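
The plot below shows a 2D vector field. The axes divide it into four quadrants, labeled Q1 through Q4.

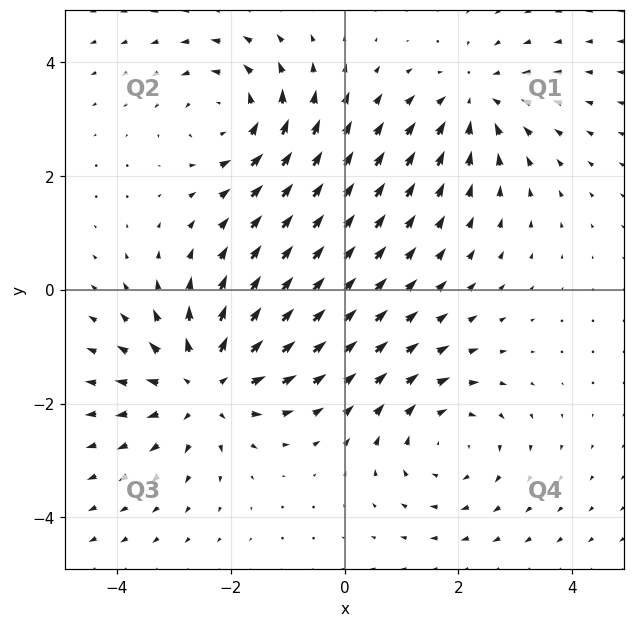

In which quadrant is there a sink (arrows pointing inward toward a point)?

Q1

The sink sits at approximately (2.3, 3.3), which lies in quadrant Q1. The divergence there is about -3, negative as expected for a sink.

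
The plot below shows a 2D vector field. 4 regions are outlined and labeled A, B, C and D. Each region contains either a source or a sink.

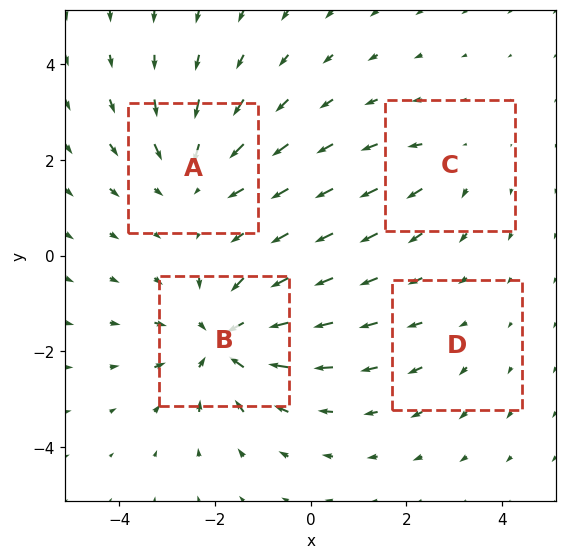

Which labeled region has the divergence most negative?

Divergence at each region's feature centre — A: about -4, B: about -6, C: about +3, D: about +2. Region B is most negative.

B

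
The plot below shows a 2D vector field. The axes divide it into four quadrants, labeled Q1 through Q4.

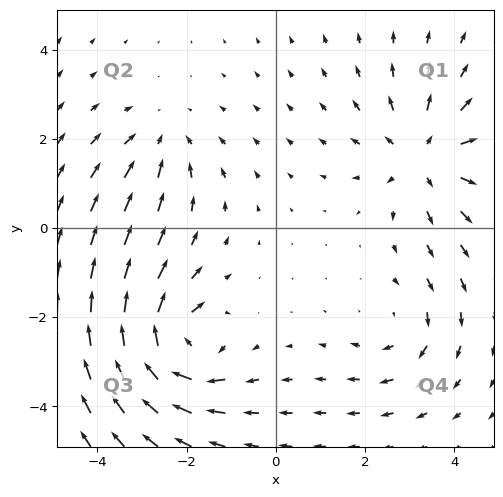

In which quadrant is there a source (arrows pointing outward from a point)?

The source sits at approximately (3.3, 1.6), which lies in quadrant Q1. The divergence there is about +4, positive as expected for a source.

Q1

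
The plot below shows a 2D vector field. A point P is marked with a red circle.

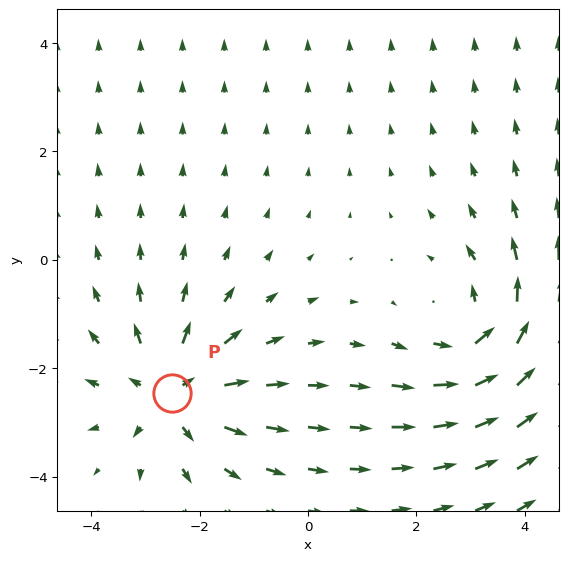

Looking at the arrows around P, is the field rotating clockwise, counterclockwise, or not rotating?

not rotating

Near P at (-2.5, -2.4) the arrows show no circulation. The curl there is ≈0.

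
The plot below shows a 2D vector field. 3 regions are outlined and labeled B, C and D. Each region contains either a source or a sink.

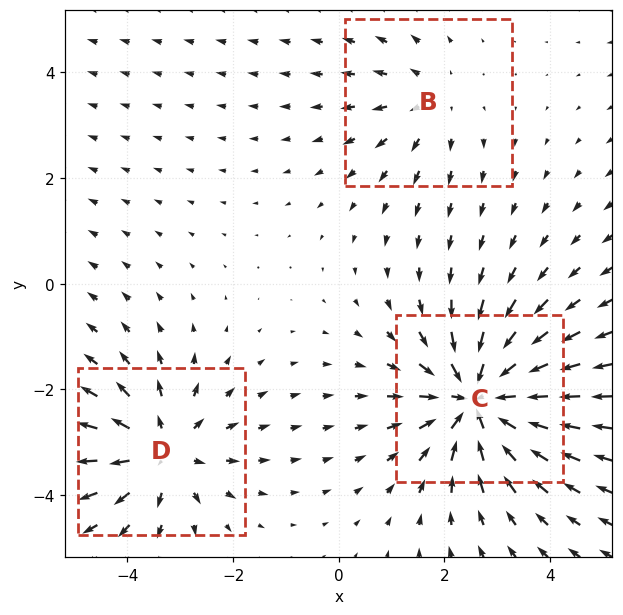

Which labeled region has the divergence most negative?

Divergence at each region's feature centre — B: about +2, C: about -5, D: about +3. Region C is most negative.

C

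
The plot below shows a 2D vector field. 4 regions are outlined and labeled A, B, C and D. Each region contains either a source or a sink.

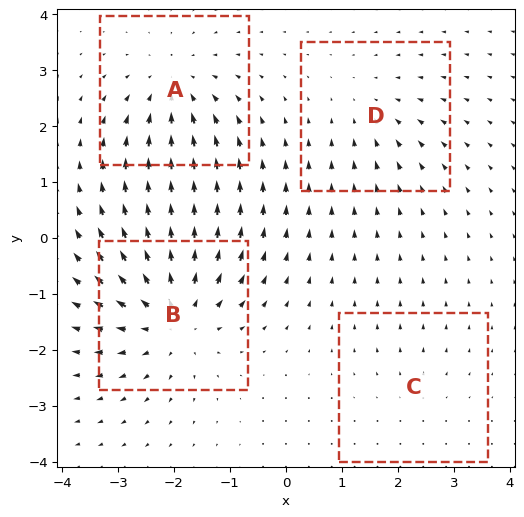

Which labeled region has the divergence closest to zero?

Divergence at each region's feature centre — A: about -5, B: about +7, C: about +2, D: about -3. Region C is closest to zero.

C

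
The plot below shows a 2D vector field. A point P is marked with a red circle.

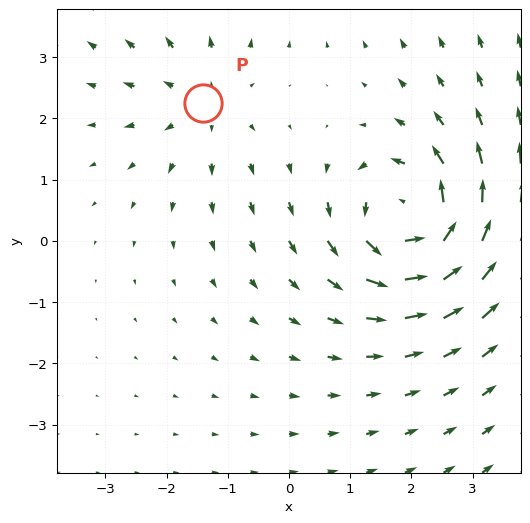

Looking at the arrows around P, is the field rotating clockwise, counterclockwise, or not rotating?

Near P at (-1.4, 2.3) the arrows show no circulation. The curl there is ≈0.

not rotating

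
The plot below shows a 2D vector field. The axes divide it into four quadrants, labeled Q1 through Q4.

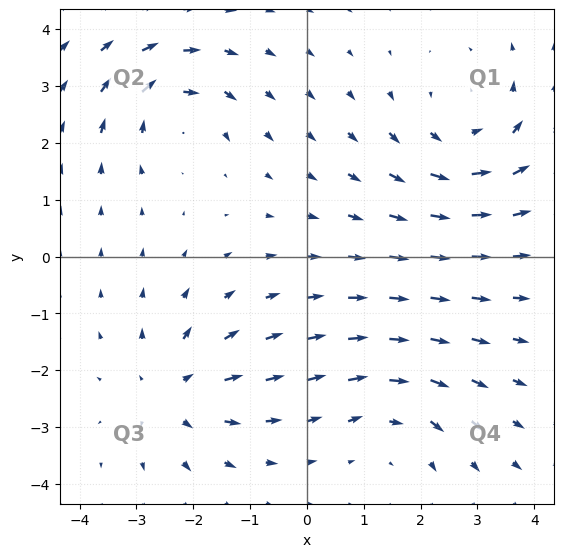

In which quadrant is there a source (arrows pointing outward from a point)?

Q3

The source sits at approximately (-2.3, -2.4), which lies in quadrant Q3. The divergence there is about +3, positive as expected for a source.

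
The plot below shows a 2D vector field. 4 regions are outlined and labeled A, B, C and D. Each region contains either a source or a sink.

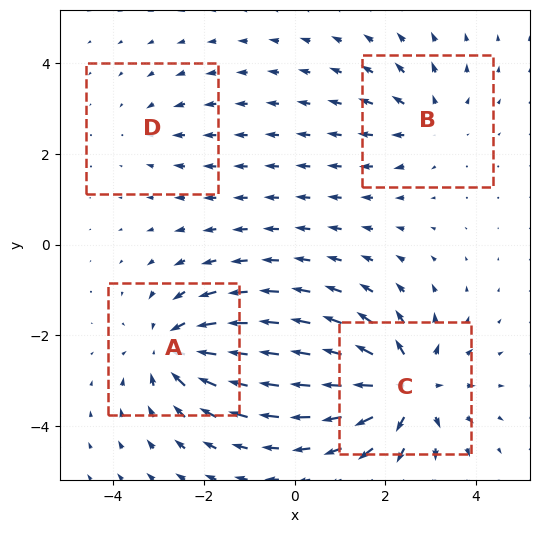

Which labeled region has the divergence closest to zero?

D

Divergence at each region's feature centre — A: about -5, B: about +3, C: about +7, D: about -2. Region D is closest to zero.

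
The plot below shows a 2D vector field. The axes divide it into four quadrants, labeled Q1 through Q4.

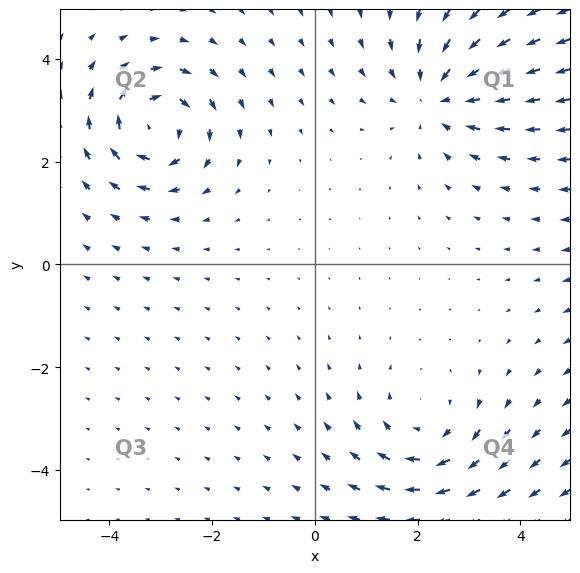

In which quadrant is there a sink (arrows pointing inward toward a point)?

Q1

The sink sits at approximately (2.4, 3.3), which lies in quadrant Q1. The divergence there is about -4, negative as expected for a sink.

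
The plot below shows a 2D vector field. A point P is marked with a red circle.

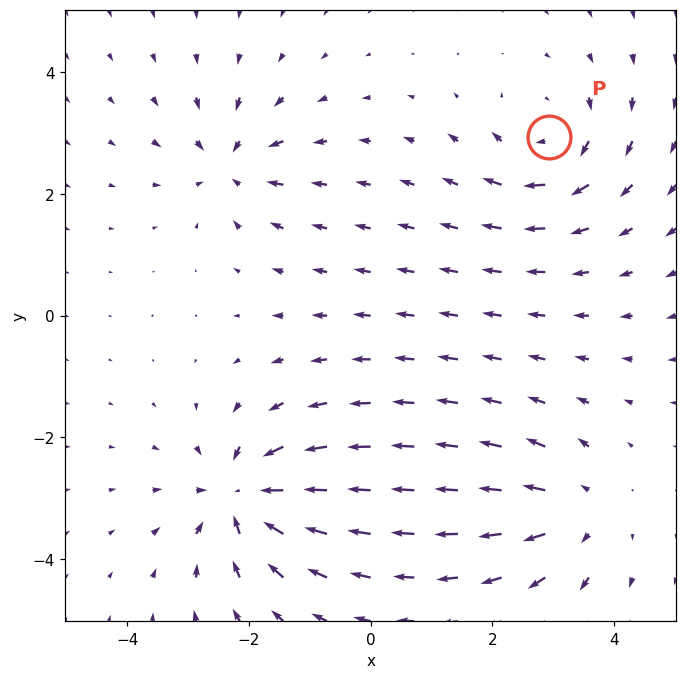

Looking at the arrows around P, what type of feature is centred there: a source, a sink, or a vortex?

At P (2.9, 2.9) the arrows circulate clockwise. Divergence ≈0, curl about -4 — near-zero divergence with nonzero curl is a vortex.

vortex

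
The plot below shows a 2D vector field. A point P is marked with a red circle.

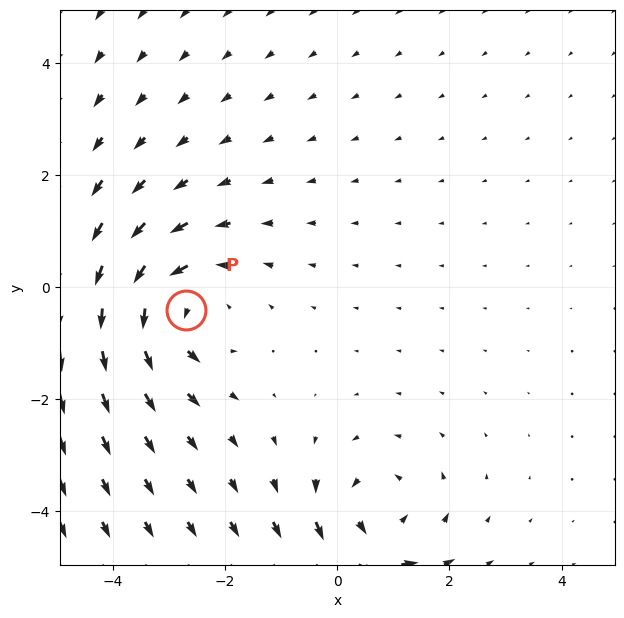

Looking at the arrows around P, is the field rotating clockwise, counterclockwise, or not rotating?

counterclockwise

Near P at (-2.7, -0.4) the arrows circulate counterclockwise. The curl (z-component) there is about +3; positive curl means counterclockwise rotation.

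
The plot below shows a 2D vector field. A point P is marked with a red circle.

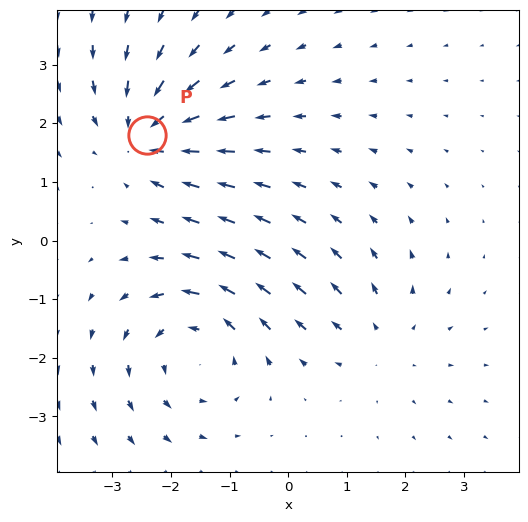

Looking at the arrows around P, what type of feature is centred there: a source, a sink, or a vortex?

sink

At P (-2.4, 1.8) the arrows converge inward. Divergence about -4, curl ≈0 — negative divergence with near-zero curl is a sink.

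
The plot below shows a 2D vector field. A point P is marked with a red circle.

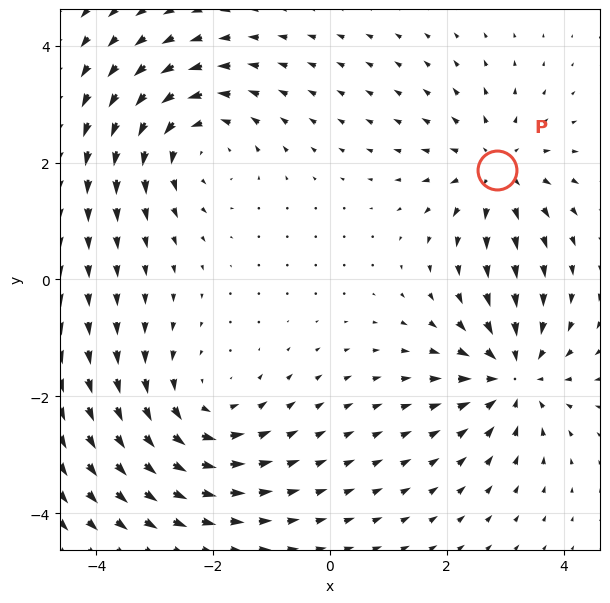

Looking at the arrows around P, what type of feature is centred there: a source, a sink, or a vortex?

source

At P (2.9, 1.9) the arrows spread outward. Divergence about +4, curl ≈0 — positive divergence with near-zero curl is a source.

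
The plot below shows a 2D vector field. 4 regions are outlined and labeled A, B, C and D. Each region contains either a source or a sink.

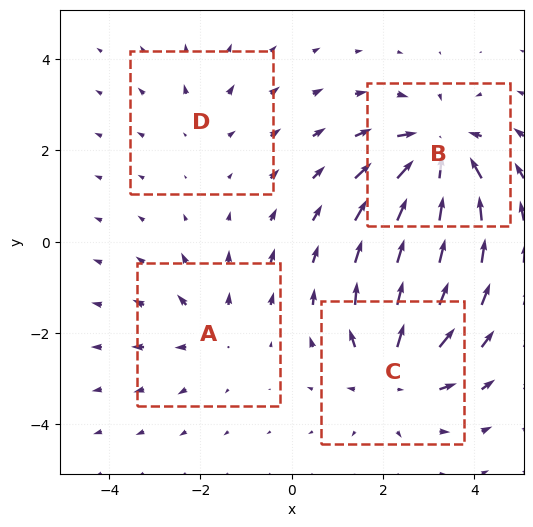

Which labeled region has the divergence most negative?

B

Divergence at each region's feature centre — A: about +3, B: about -7, C: about +5, D: about +2. Region B is most negative.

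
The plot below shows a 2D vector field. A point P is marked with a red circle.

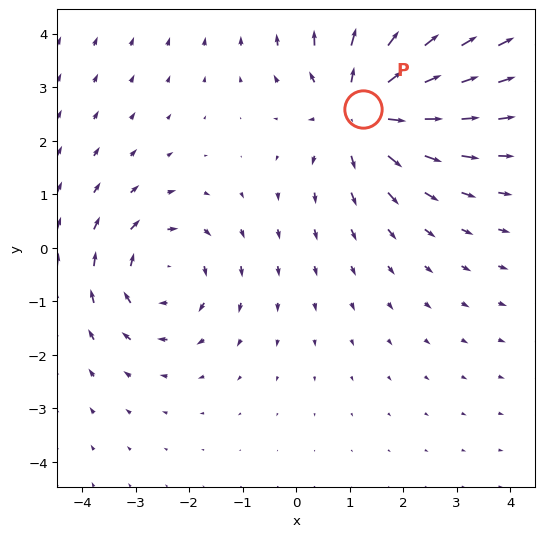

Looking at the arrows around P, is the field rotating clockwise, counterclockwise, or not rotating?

Near P at (1.2, 2.6) the arrows show no circulation. The curl there is ≈0.

not rotating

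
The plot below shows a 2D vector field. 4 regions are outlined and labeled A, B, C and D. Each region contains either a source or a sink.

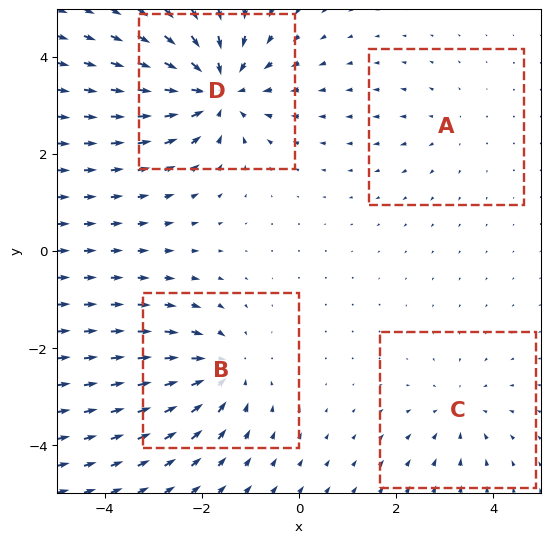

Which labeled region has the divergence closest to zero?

A

Divergence at each region's feature centre — A: about +2, B: about -5, C: about -3, D: about -7. Region A is closest to zero.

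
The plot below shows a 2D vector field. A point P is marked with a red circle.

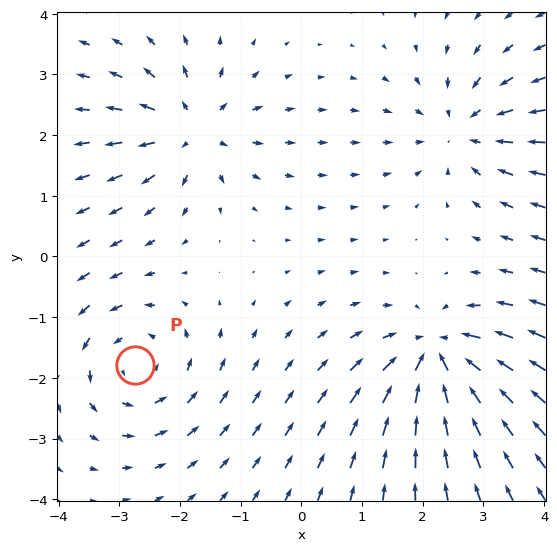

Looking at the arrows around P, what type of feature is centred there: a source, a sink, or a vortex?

vortex

At P (-2.7, -1.8) the arrows circulate counterclockwise. Divergence ≈0, curl about +4 — near-zero divergence with nonzero curl is a vortex.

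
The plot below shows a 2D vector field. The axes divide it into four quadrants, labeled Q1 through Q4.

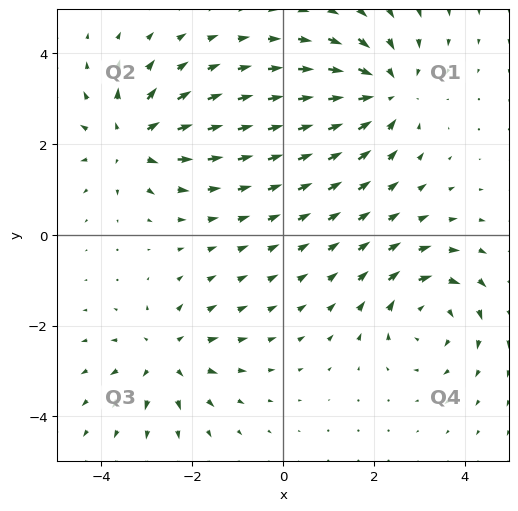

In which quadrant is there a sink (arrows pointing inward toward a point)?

The sink sits at approximately (2.2, 3.1), which lies in quadrant Q1. The divergence there is about -5, negative as expected for a sink.

Q1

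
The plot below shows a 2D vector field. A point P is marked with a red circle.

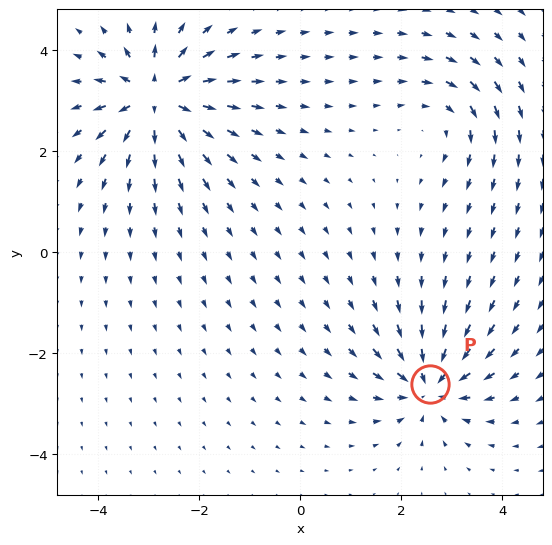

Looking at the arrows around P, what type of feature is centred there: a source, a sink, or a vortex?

At P (2.6, -2.6) the arrows converge inward. Divergence about -6, curl ≈0 — negative divergence with near-zero curl is a sink.

sink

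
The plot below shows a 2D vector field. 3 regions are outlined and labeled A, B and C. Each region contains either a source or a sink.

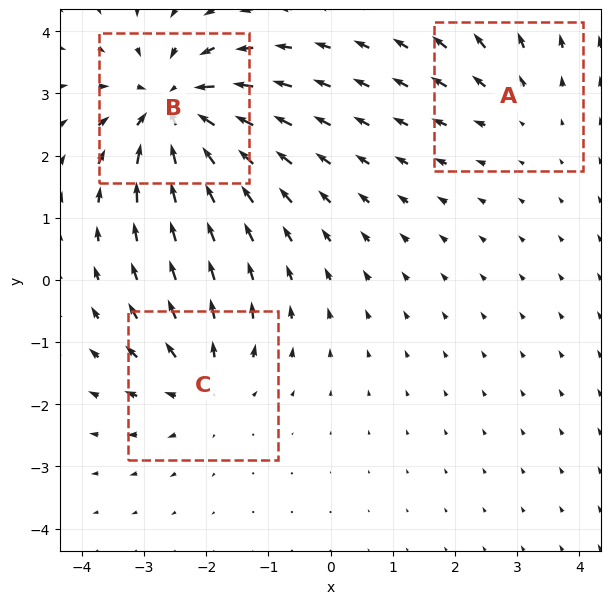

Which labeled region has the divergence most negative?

Divergence at each region's feature centre — A: about +2, B: about -6, C: about +3. Region B is most negative.

B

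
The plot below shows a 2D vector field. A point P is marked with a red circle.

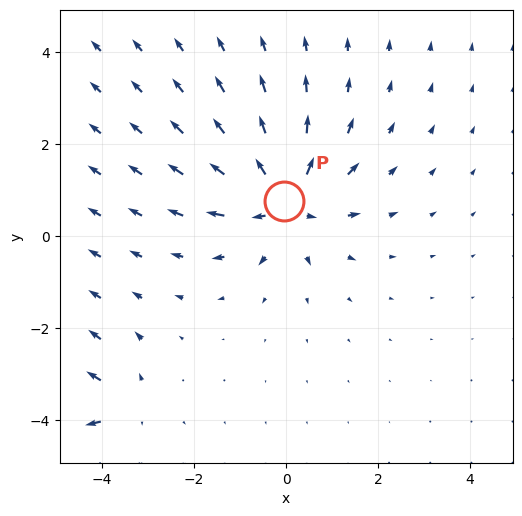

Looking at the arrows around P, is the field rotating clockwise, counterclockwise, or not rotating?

not rotating

Near P at (-0.0, 0.8) the arrows show no circulation. The curl there is ≈0.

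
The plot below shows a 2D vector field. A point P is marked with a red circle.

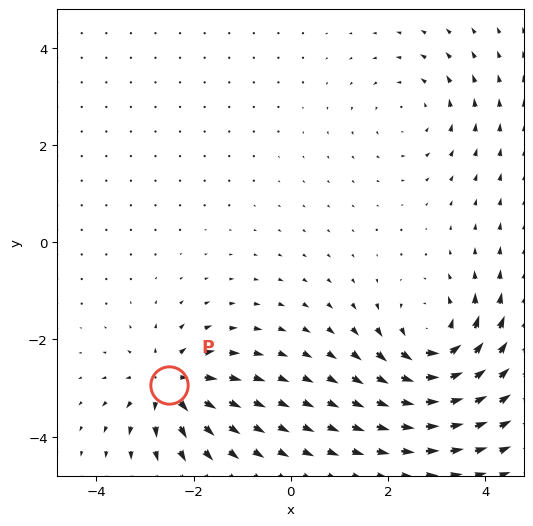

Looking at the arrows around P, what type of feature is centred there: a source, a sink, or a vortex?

source

At P (-2.5, -2.9) the arrows spread outward. Divergence about +6, curl ≈0 — positive divergence with near-zero curl is a source.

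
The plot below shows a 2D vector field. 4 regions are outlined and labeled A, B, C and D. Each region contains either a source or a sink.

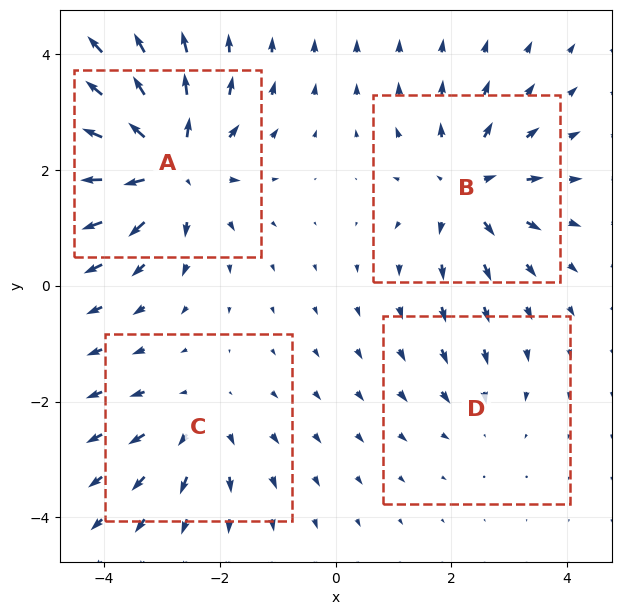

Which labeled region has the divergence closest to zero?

Divergence at each region's feature centre — A: about +8, B: about +5, C: about +4, D: about -2. Region D is closest to zero.

D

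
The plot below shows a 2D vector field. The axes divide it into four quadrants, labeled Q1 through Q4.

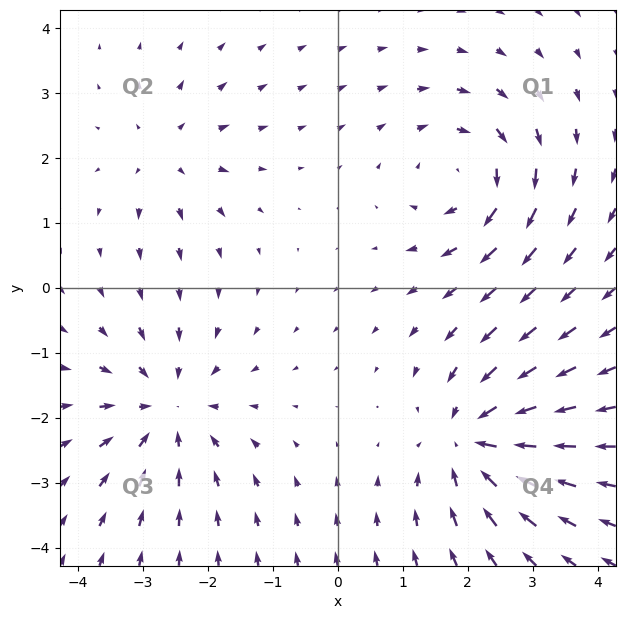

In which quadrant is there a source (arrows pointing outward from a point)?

The source sits at approximately (-2.6, 2.1), which lies in quadrant Q2. The divergence there is about +3, positive as expected for a source.

Q2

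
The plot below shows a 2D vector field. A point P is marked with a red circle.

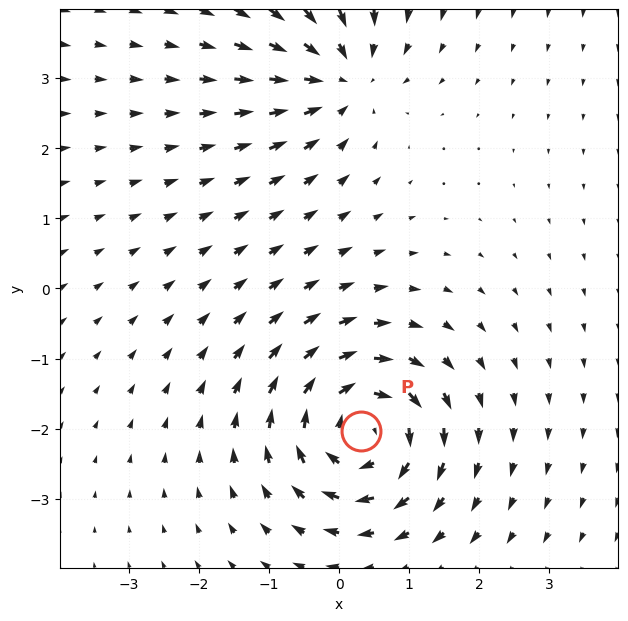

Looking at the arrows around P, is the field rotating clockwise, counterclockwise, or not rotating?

clockwise

Near P at (0.3, -2.0) the arrows circulate clockwise. The curl (z-component) there is about -6; negative curl means clockwise rotation.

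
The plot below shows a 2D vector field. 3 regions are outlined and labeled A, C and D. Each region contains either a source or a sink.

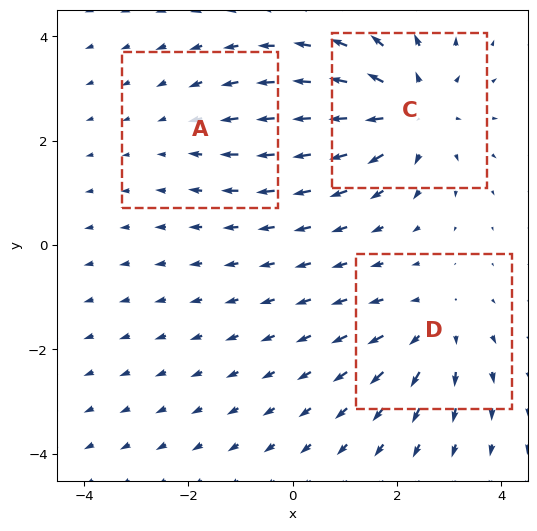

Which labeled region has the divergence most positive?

Divergence at each region's feature centre — A: about -2, C: about +4, D: about +3. Region C is most positive.

C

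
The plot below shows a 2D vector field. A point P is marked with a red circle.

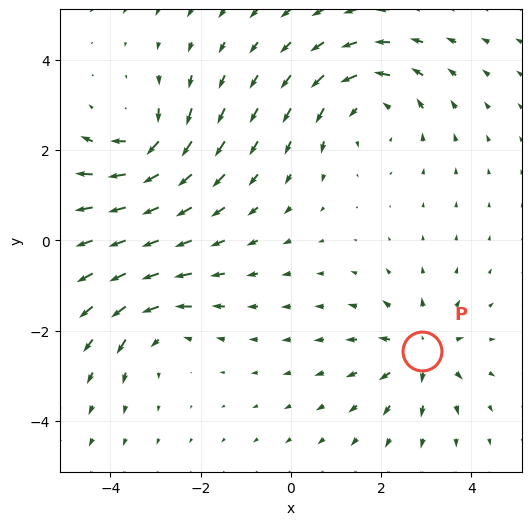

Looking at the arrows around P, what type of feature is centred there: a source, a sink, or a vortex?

source

At P (2.9, -2.5) the arrows spread outward. Divergence about +5, curl ≈0 — positive divergence with near-zero curl is a source.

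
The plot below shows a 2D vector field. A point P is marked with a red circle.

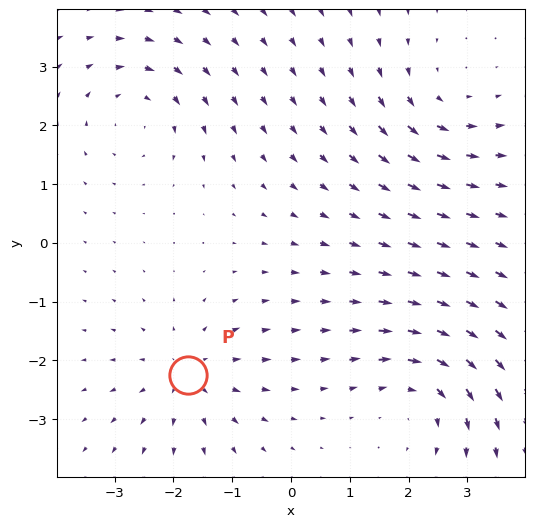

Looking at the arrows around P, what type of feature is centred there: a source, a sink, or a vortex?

At P (-1.7, -2.3) the arrows spread outward. Divergence about +4, curl ≈0 — positive divergence with near-zero curl is a source.

source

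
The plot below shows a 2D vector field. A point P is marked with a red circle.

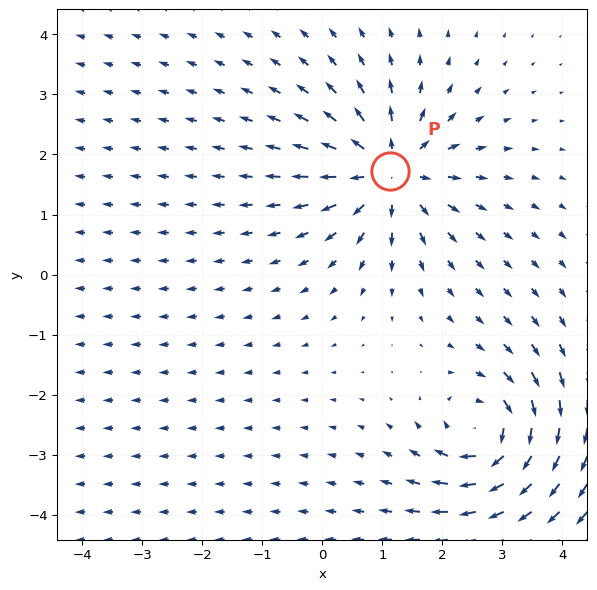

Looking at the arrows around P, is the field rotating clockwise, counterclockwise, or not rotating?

not rotating

Near P at (1.1, 1.7) the arrows show no circulation. The curl there is ≈0.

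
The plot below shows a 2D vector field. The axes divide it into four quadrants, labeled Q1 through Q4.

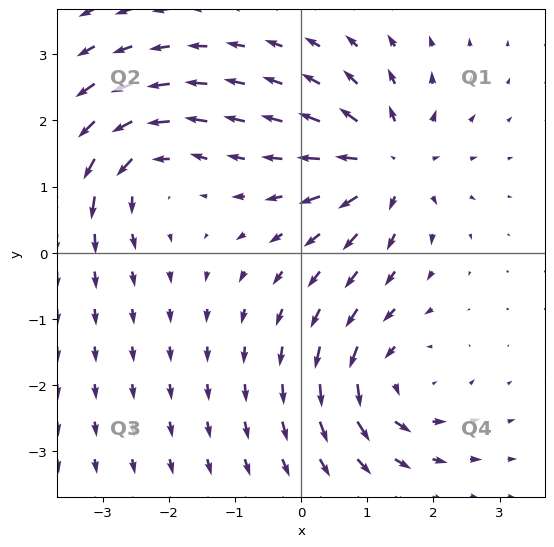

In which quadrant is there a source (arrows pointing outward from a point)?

Q1

The source sits at approximately (1.3, 1.3), which lies in quadrant Q1. The divergence there is about +6, positive as expected for a source.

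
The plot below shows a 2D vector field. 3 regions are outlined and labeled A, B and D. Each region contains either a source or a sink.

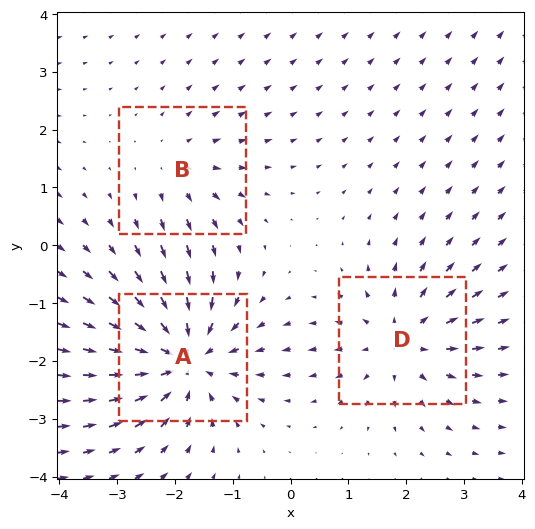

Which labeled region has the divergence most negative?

Divergence at each region's feature centre — A: about -5, B: about +2, D: about +4. Region A is most negative.

A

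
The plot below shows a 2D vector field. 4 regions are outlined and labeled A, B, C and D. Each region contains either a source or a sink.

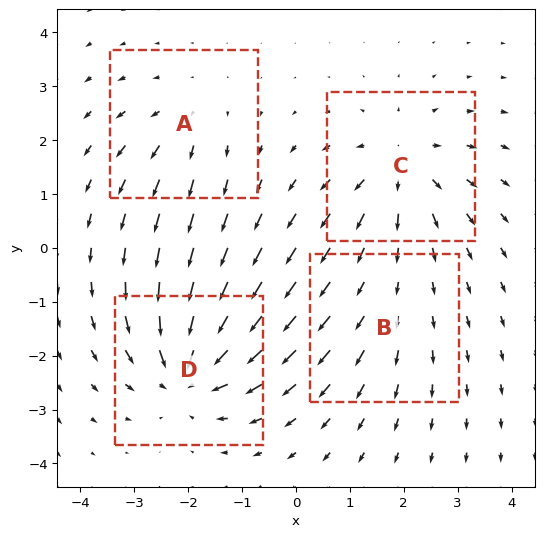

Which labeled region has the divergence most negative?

Divergence at each region's feature centre — A: about +3, B: about +2, C: about +5, D: about -7. Region D is most negative.

D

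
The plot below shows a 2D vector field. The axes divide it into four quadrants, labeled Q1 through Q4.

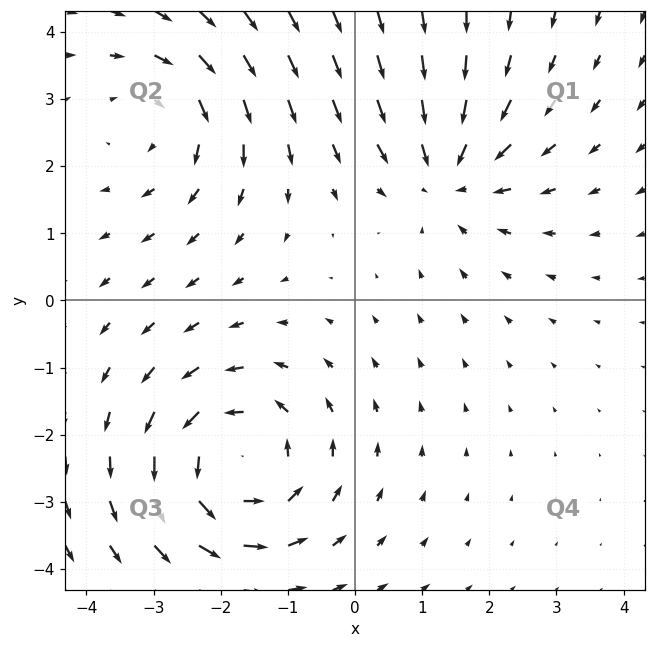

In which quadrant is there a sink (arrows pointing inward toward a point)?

The sink sits at approximately (1.4, 1.9), which lies in quadrant Q1. The divergence there is about -3, negative as expected for a sink.

Q1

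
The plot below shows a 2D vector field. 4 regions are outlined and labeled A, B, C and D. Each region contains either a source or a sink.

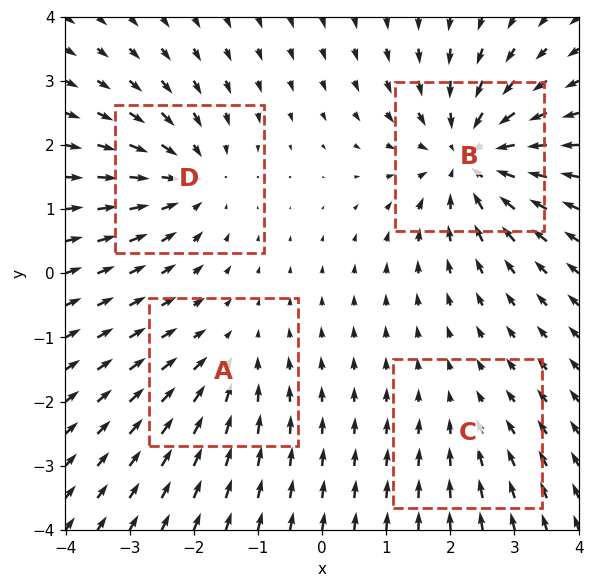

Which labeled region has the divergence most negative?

Divergence at each region's feature centre — A: about -3, B: about -7, C: about -2, D: about -5. Region B is most negative.

B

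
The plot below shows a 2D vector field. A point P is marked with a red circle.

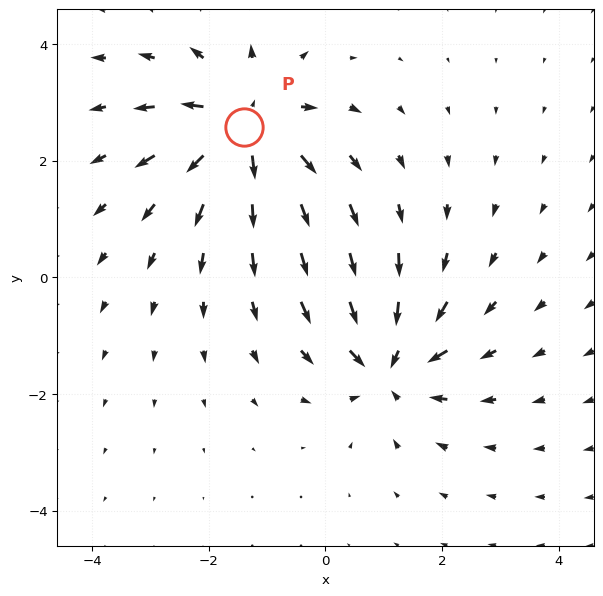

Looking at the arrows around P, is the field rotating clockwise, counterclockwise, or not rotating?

not rotating

Near P at (-1.4, 2.6) the arrows show no circulation. The curl there is ≈0.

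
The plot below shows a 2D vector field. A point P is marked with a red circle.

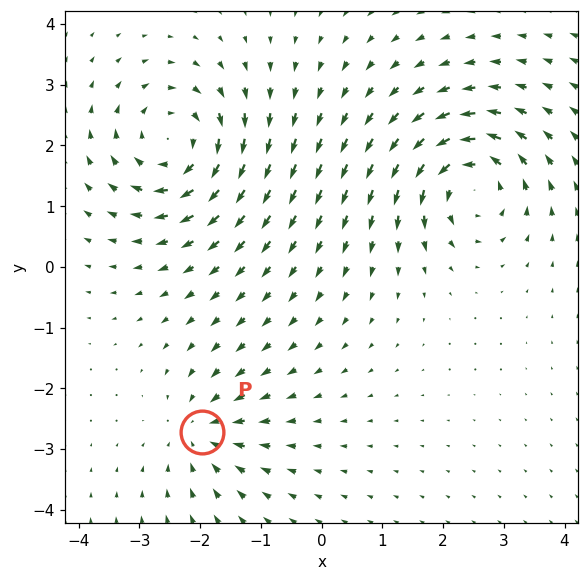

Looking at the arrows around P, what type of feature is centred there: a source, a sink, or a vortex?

At P (-2.0, -2.7) the arrows converge inward. Divergence about -4, curl ≈0 — negative divergence with near-zero curl is a sink.

sink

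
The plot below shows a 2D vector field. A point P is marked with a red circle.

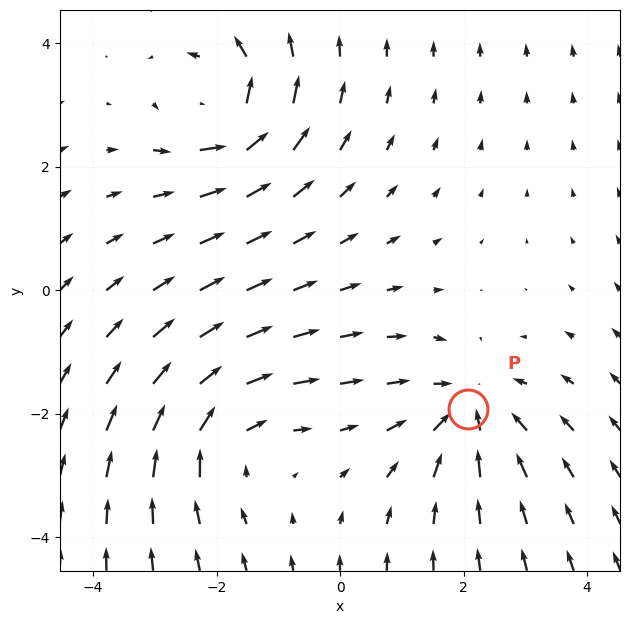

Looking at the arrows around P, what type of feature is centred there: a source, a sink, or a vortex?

sink

At P (2.1, -1.9) the arrows converge inward. Divergence about -3, curl ≈0 — negative divergence with near-zero curl is a sink.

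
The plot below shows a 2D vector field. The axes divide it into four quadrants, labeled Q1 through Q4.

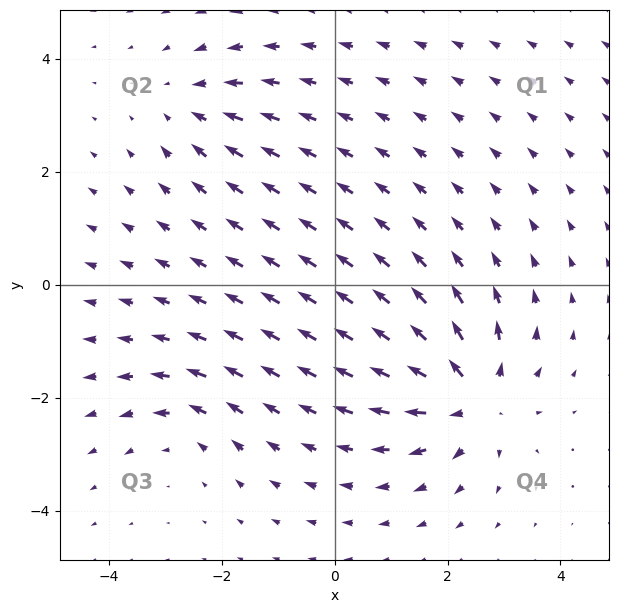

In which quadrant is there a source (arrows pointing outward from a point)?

Q4

The source sits at approximately (2.4, -2.0), which lies in quadrant Q4. The divergence there is about +6, positive as expected for a source.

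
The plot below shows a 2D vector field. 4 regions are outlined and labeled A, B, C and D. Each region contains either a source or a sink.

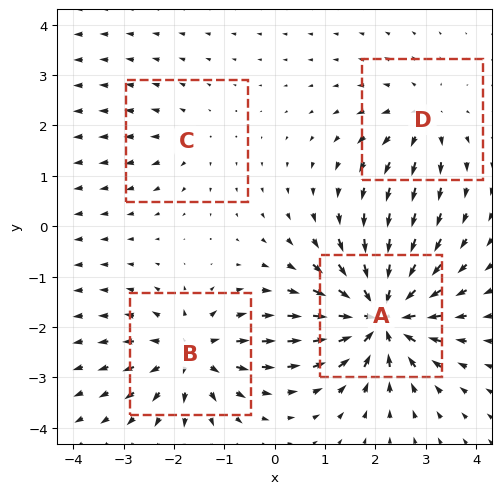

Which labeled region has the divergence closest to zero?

C

Divergence at each region's feature centre — A: about -9, B: about +6, C: about +3, D: about +4. Region C is closest to zero.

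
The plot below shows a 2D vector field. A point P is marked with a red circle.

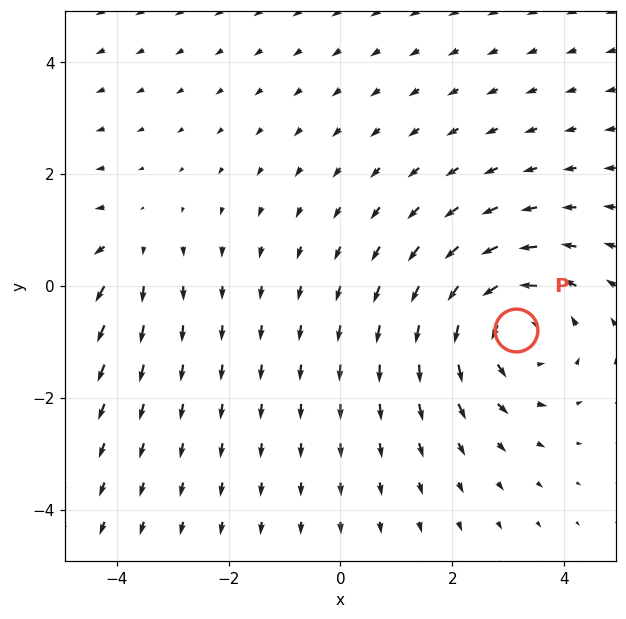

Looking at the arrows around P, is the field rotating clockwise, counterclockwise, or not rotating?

counterclockwise

Near P at (3.1, -0.8) the arrows circulate counterclockwise. The curl (z-component) there is about +4; positive curl means counterclockwise rotation.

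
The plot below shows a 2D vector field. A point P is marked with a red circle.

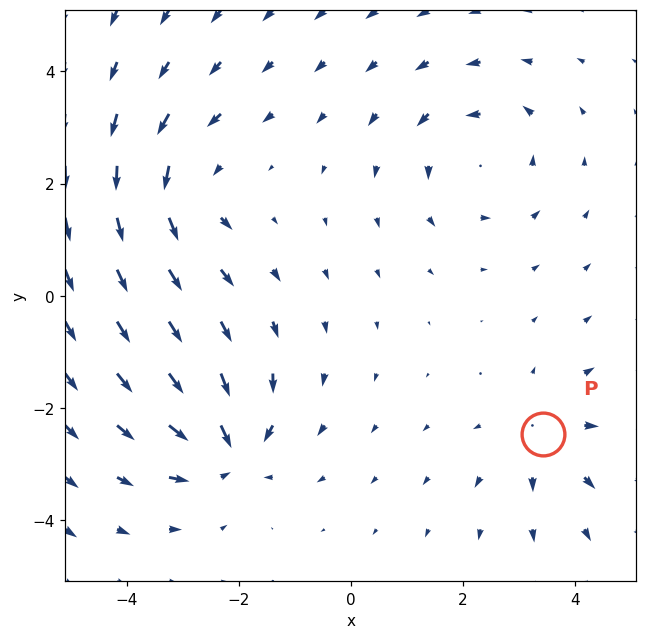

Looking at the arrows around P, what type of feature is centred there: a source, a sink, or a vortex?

source

At P (3.4, -2.5) the arrows spread outward. Divergence about +3, curl ≈0 — positive divergence with near-zero curl is a source.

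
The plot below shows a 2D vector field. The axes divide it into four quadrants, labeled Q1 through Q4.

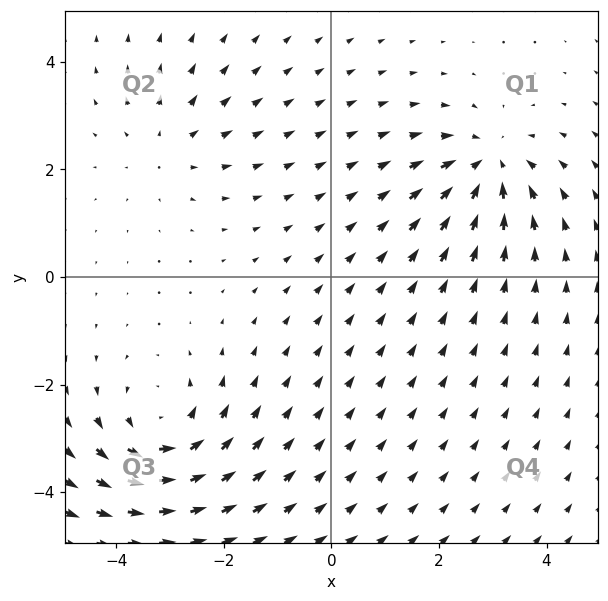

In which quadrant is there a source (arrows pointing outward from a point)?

The source sits at approximately (-3.0, 2.4), which lies in quadrant Q2. The divergence there is about +2, positive as expected for a source.

Q2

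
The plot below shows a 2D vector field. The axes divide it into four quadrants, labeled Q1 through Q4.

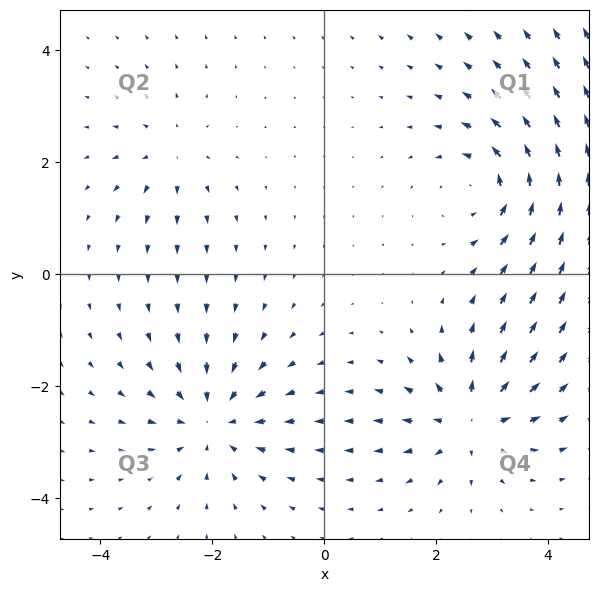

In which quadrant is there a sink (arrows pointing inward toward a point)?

The sink sits at approximately (-2.0, -2.6), which lies in quadrant Q3. The divergence there is about -5, negative as expected for a sink.

Q3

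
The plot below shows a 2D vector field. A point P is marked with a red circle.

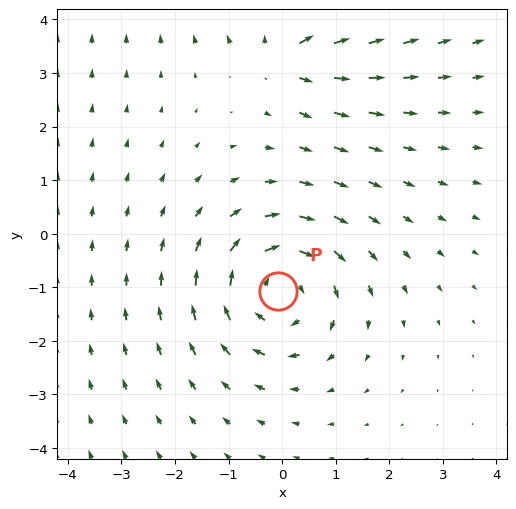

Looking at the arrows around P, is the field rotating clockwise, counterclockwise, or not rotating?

clockwise

Near P at (-0.1, -1.1) the arrows circulate clockwise. The curl (z-component) there is about -4; negative curl means clockwise rotation.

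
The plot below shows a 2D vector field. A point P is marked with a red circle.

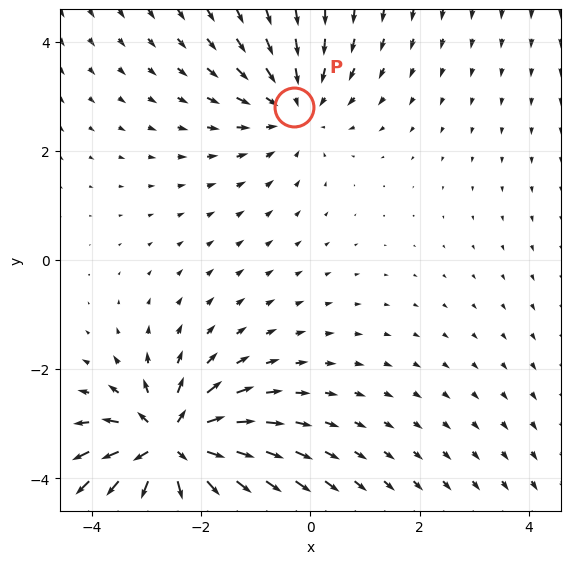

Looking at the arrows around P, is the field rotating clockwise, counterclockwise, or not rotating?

not rotating

Near P at (-0.3, 2.8) the arrows show no circulation. The curl there is ≈0.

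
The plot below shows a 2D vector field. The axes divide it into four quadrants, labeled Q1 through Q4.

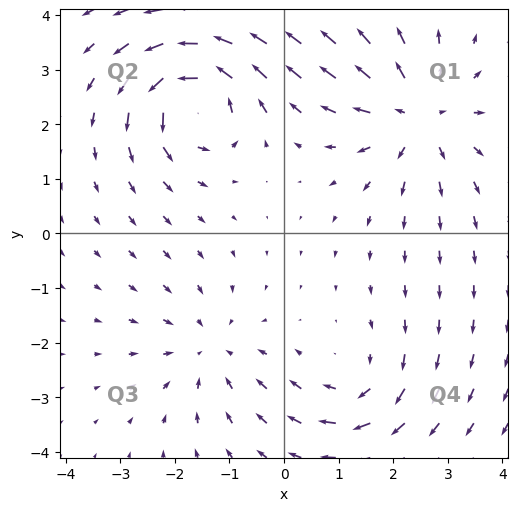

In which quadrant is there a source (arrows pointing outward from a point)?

Q1

The source sits at approximately (2.5, 2.2), which lies in quadrant Q1. The divergence there is about +4, positive as expected for a source.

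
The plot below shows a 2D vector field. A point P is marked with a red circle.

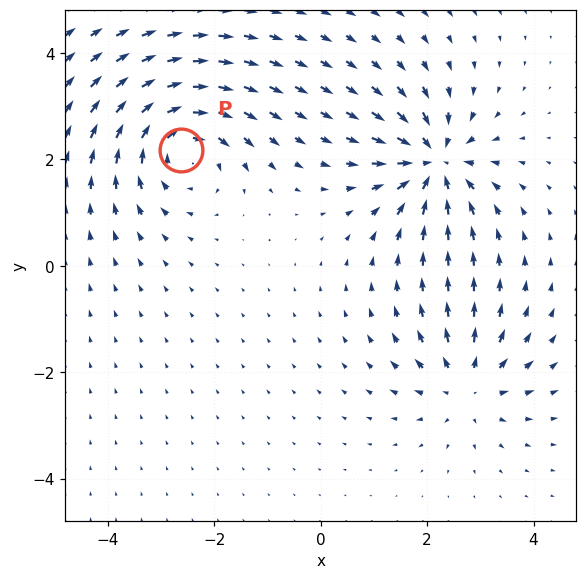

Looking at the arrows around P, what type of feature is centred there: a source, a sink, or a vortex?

vortex

At P (-2.6, 2.2) the arrows circulate clockwise. Divergence ≈0, curl about -5 — near-zero divergence with nonzero curl is a vortex.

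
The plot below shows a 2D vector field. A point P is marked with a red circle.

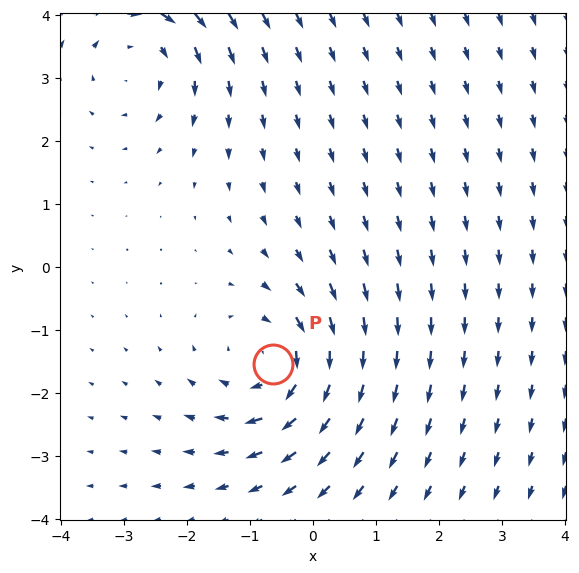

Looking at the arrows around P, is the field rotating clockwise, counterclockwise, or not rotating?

Near P at (-0.6, -1.5) the arrows circulate clockwise. The curl (z-component) there is about -4; negative curl means clockwise rotation.

clockwise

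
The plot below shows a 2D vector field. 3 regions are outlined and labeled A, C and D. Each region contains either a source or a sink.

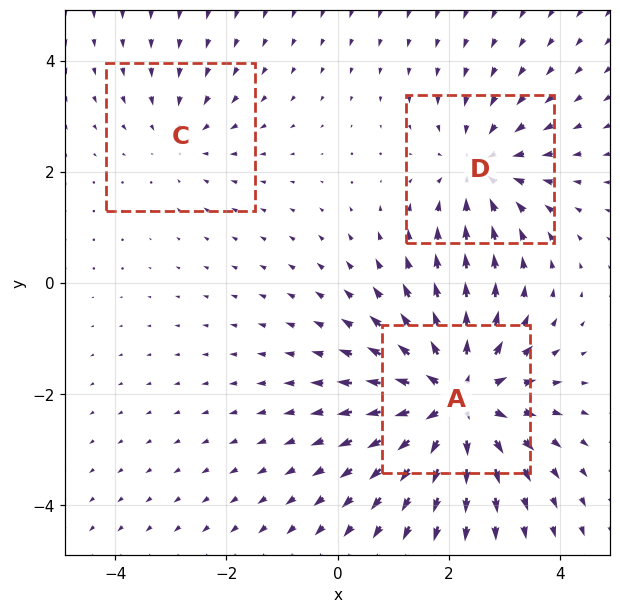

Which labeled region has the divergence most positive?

Divergence at each region's feature centre — A: about +5, C: about -2, D: about -3. Region A is most positive.

A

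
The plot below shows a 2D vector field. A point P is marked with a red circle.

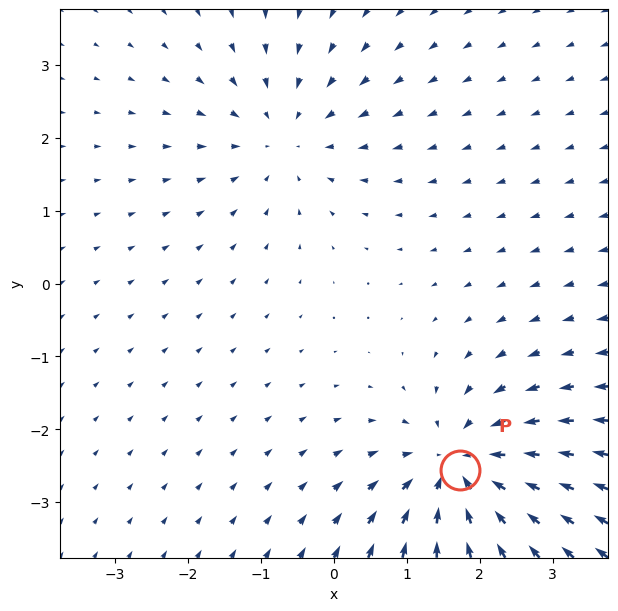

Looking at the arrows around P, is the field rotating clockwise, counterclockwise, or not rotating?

not rotating

Near P at (1.7, -2.6) the arrows show no circulation. The curl there is ≈0.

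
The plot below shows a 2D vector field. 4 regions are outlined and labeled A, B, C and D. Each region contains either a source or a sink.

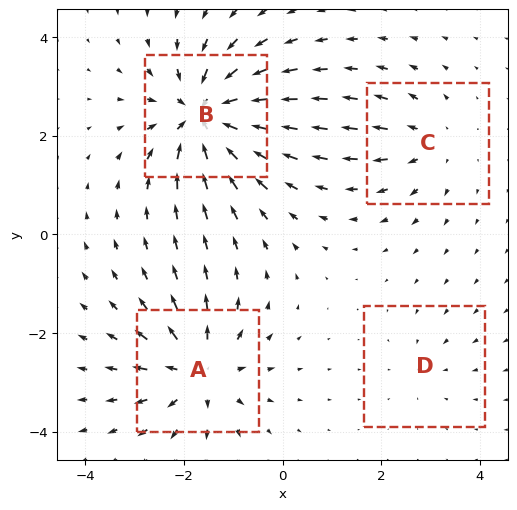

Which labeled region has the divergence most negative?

Divergence at each region's feature centre — A: about +6, B: about -8, C: about +3, D: about -2. Region B is most negative.

B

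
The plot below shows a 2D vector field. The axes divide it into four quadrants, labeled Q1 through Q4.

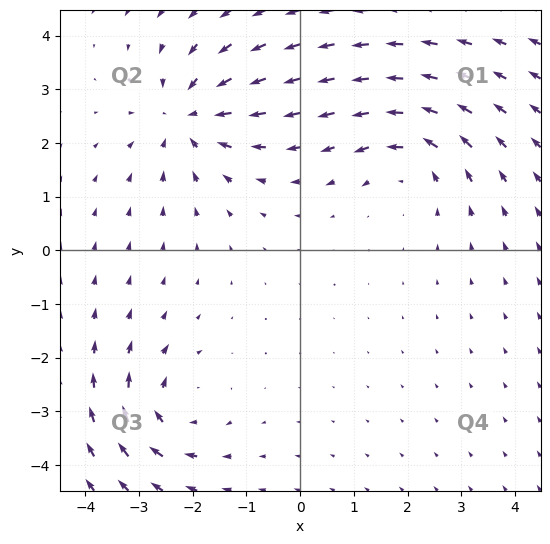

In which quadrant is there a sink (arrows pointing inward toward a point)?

Q2

The sink sits at approximately (-2.1, 2.5), which lies in quadrant Q2. The divergence there is about -4, negative as expected for a sink.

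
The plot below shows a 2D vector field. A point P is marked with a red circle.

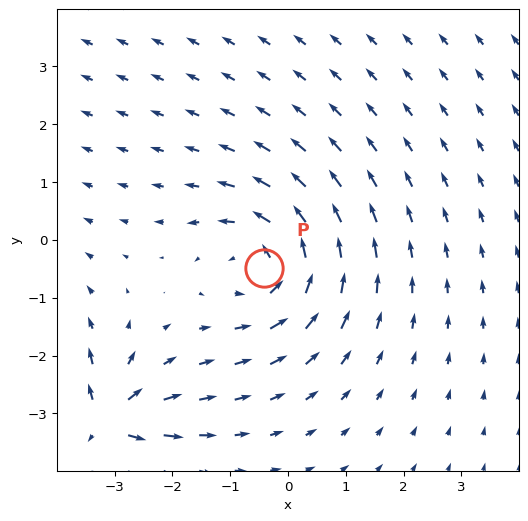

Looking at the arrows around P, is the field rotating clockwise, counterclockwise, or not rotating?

counterclockwise

Near P at (-0.4, -0.5) the arrows circulate counterclockwise. The curl (z-component) there is about +3; positive curl means counterclockwise rotation.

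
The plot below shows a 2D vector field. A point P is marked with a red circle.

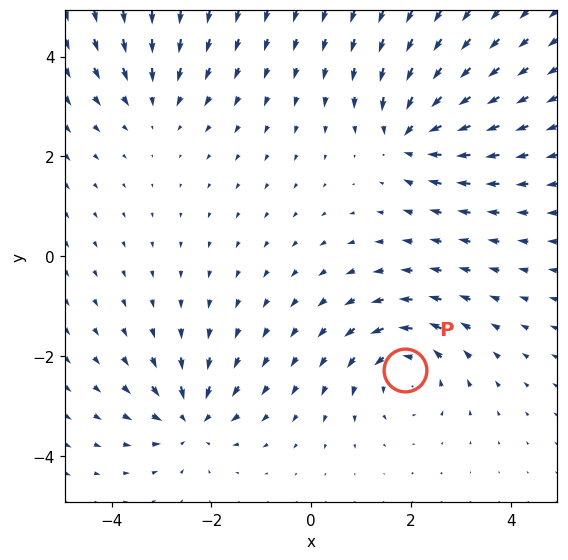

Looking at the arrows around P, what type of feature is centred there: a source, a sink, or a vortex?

vortex

At P (1.9, -2.3) the arrows circulate counterclockwise. Divergence ≈0, curl about +5 — near-zero divergence with nonzero curl is a vortex.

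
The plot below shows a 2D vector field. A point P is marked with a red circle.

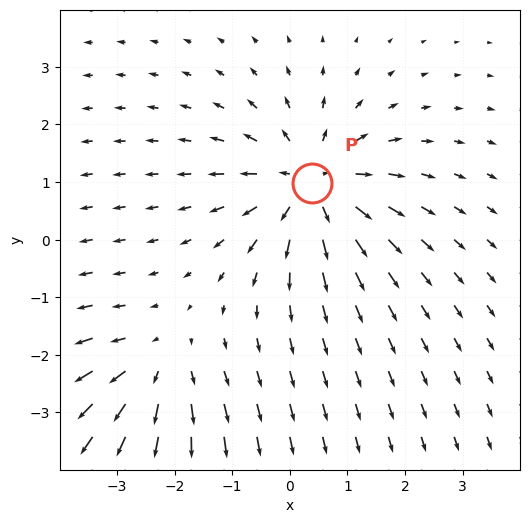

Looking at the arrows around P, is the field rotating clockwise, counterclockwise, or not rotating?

Near P at (0.4, 1.0) the arrows show no circulation. The curl there is ≈0.

not rotating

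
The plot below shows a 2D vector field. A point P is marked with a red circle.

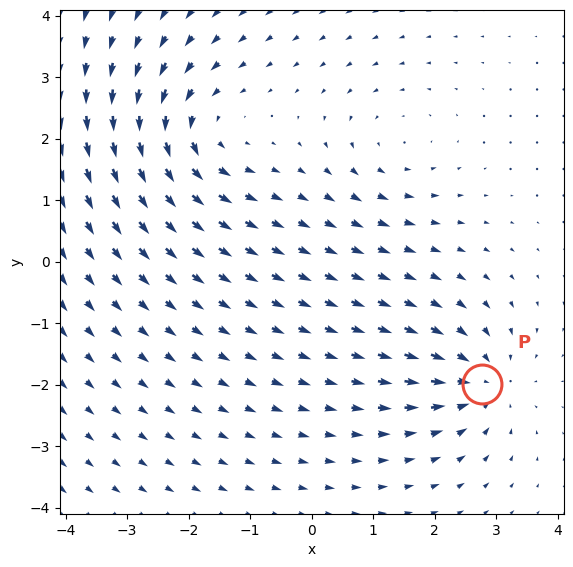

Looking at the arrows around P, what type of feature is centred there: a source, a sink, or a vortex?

sink

At P (2.8, -2.0) the arrows converge inward. Divergence about -5, curl ≈0 — negative divergence with near-zero curl is a sink.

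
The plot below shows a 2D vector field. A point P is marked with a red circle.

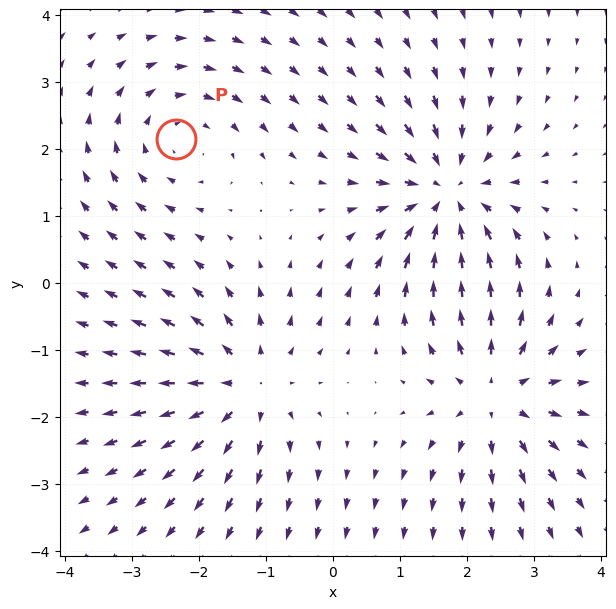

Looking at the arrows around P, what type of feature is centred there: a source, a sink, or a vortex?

vortex

At P (-2.3, 2.1) the arrows circulate clockwise. Divergence ≈0, curl about -3 — near-zero divergence with nonzero curl is a vortex.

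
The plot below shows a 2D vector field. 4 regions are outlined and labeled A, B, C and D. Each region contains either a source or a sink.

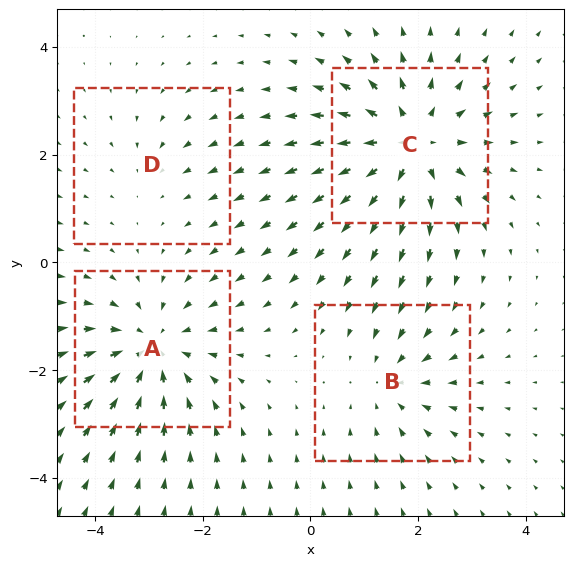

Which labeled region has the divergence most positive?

Divergence at each region's feature centre — A: about -5, B: about -3, C: about +6, D: about -2. Region C is most positive.

C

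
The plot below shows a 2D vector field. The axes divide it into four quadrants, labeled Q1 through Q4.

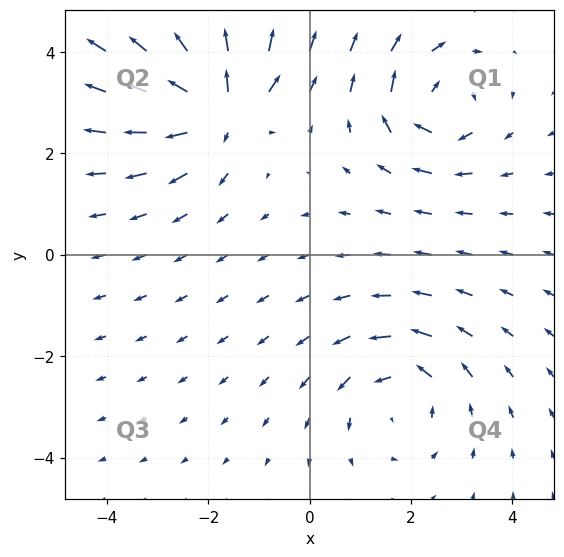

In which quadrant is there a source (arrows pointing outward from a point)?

Q2

The source sits at approximately (-1.8, 2.9), which lies in quadrant Q2. The divergence there is about +7, positive as expected for a source.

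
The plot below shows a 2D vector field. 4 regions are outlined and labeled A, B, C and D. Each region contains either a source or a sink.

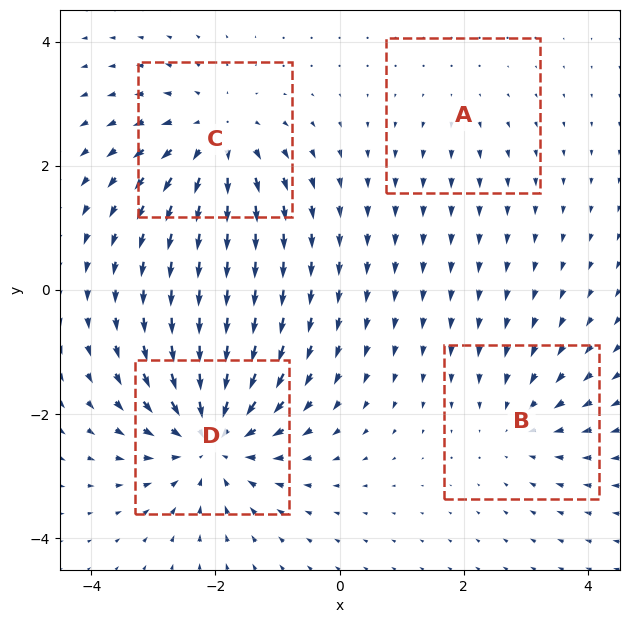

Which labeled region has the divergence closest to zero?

A

Divergence at each region's feature centre — A: about +2, B: about -3, C: about +5, D: about -7. Region A is closest to zero.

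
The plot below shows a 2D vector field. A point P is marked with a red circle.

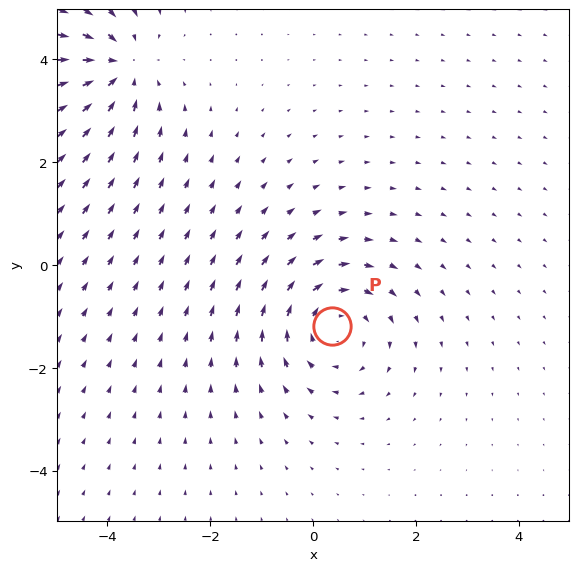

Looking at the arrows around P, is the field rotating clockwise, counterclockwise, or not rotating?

clockwise

Near P at (0.4, -1.2) the arrows circulate clockwise. The curl (z-component) there is about -4; negative curl means clockwise rotation.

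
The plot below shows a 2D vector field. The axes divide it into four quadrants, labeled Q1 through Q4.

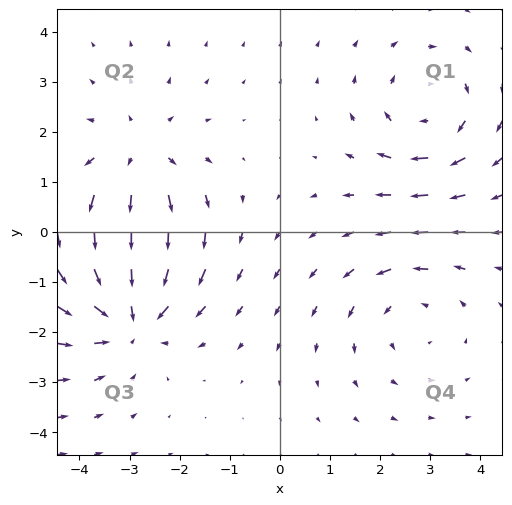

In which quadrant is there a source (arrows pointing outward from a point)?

Q2

The source sits at approximately (-2.8, 1.5), which lies in quadrant Q2. The divergence there is about +4, positive as expected for a source.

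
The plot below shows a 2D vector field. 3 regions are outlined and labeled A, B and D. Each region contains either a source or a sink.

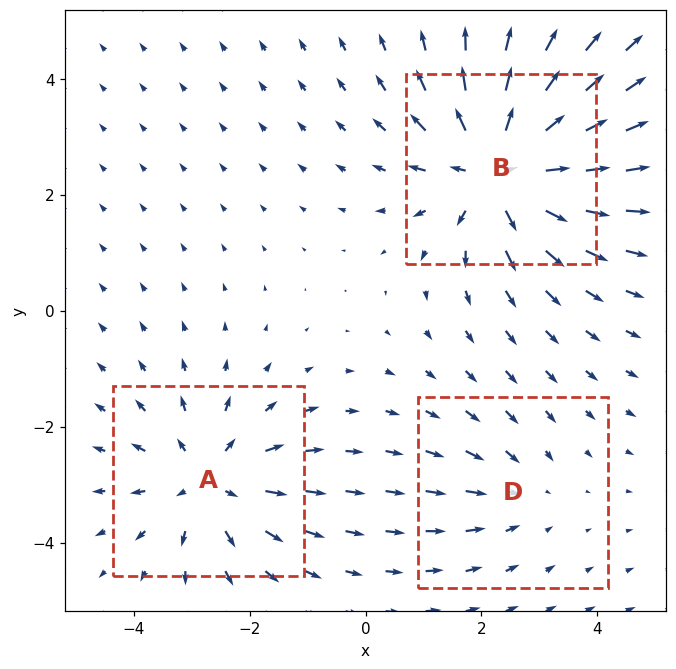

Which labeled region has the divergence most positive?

B

Divergence at each region's feature centre — A: about +3, B: about +5, D: about -2. Region B is most positive.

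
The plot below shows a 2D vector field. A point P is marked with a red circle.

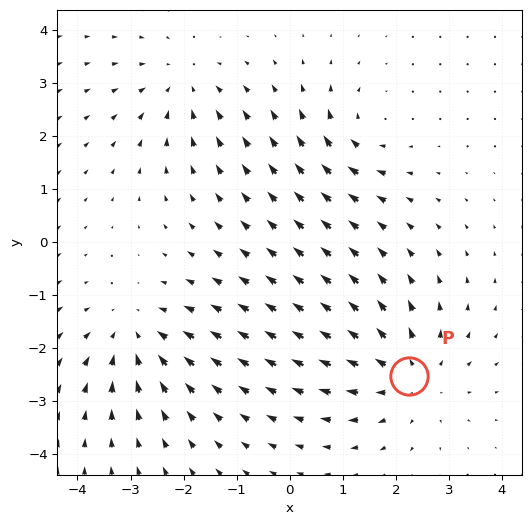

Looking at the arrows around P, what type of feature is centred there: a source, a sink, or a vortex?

At P (2.2, -2.5) the arrows spread outward. Divergence about +4, curl ≈0 — positive divergence with near-zero curl is a source.

source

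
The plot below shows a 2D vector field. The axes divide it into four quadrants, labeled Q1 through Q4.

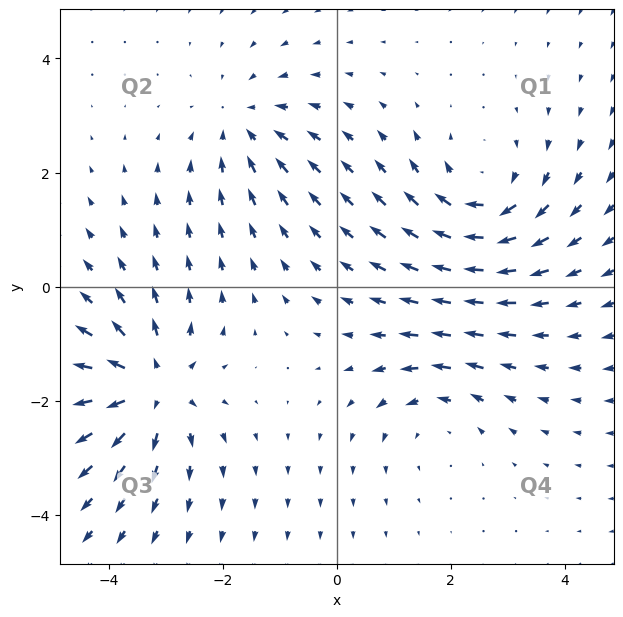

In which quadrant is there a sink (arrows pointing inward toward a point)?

Q2

The sink sits at approximately (-1.6, 2.8), which lies in quadrant Q2. The divergence there is about -3, negative as expected for a sink.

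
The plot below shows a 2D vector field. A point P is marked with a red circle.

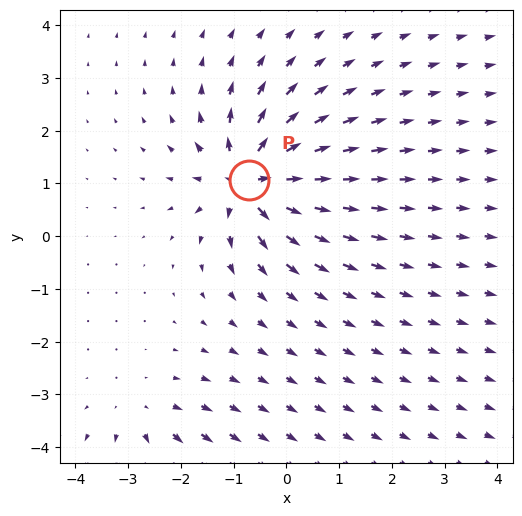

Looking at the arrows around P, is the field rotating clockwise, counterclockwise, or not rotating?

not rotating

Near P at (-0.7, 1.1) the arrows show no circulation. The curl there is ≈0.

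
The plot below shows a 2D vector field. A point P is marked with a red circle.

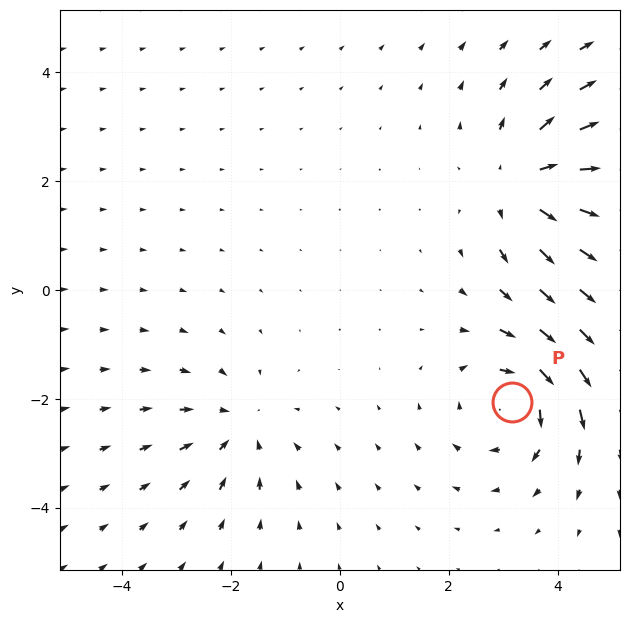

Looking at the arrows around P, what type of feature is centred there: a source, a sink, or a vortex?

vortex

At P (3.2, -2.1) the arrows circulate clockwise. Divergence ≈0, curl about -4 — near-zero divergence with nonzero curl is a vortex.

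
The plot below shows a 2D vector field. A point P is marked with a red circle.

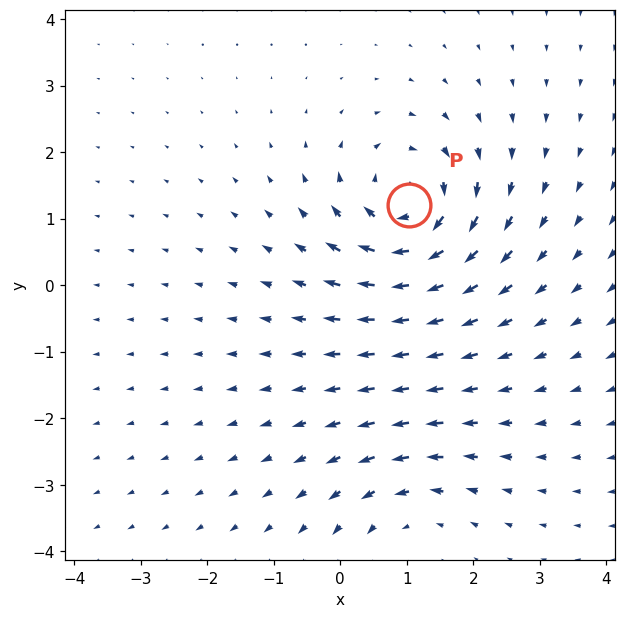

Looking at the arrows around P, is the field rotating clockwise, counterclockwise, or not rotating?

Near P at (1.0, 1.2) the arrows circulate clockwise. The curl (z-component) there is about -6; negative curl means clockwise rotation.

clockwise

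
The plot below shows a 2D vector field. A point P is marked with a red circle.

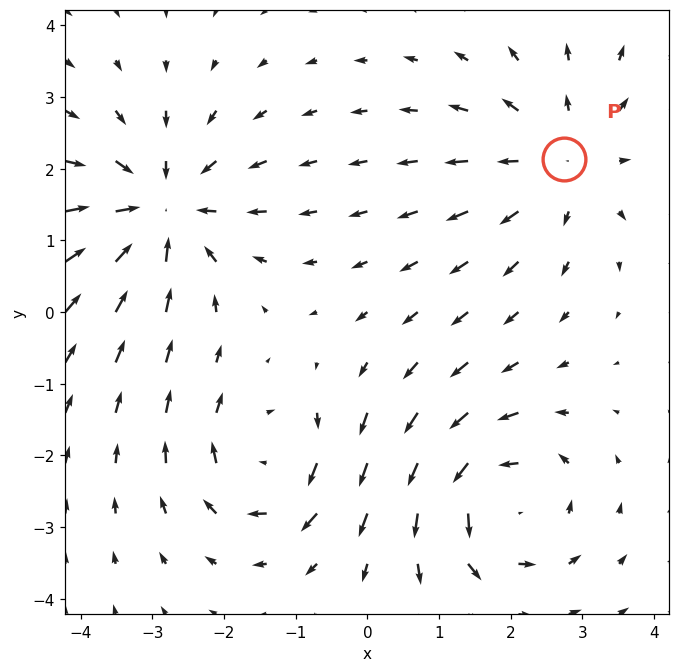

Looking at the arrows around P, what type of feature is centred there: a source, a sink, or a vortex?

At P (2.7, 2.1) the arrows spread outward. Divergence about +3, curl ≈0 — positive divergence with near-zero curl is a source.

source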